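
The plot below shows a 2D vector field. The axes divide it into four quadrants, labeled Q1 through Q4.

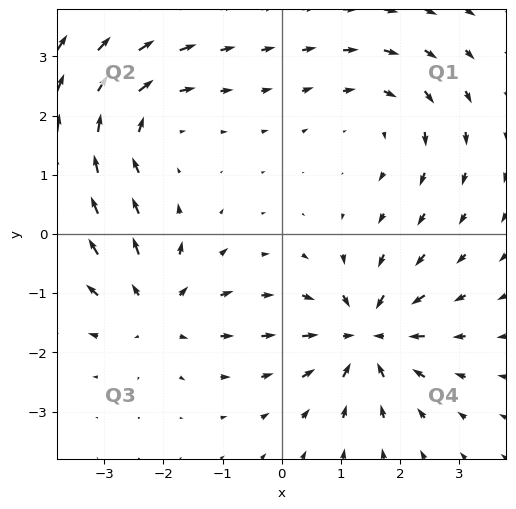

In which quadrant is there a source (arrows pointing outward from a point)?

Q3

The source sits at approximately (-2.1, -1.3), which lies in quadrant Q3. The divergence there is about +4, positive as expected for a source.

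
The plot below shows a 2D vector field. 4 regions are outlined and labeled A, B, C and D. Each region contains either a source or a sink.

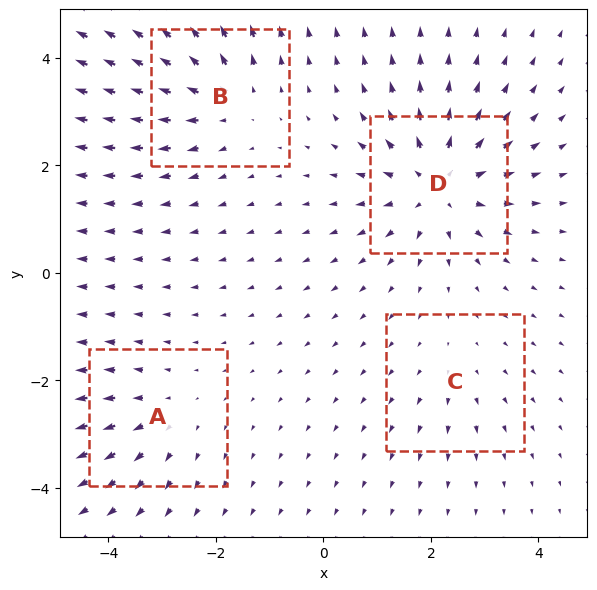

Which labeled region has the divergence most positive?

D

Divergence at each region's feature centre — A: about +3, B: about +4, C: about +2, D: about +6. Region D is most positive.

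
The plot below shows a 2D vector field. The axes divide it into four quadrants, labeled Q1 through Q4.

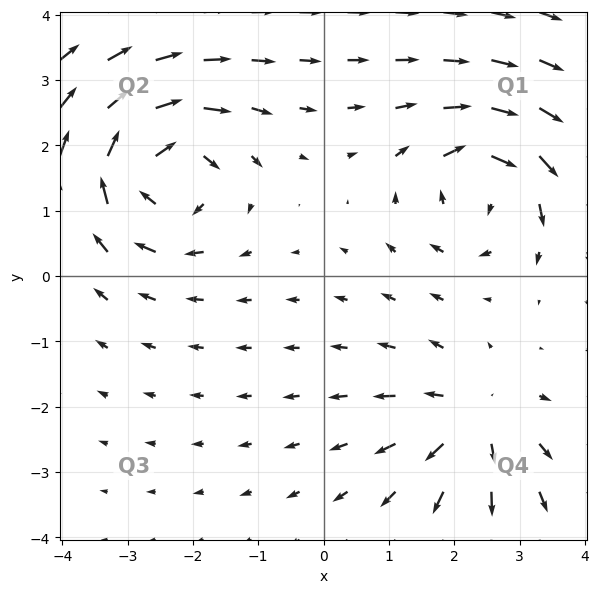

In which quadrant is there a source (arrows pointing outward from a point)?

Q4

The source sits at approximately (2.3, -2.2), which lies in quadrant Q4. The divergence there is about +4, positive as expected for a source.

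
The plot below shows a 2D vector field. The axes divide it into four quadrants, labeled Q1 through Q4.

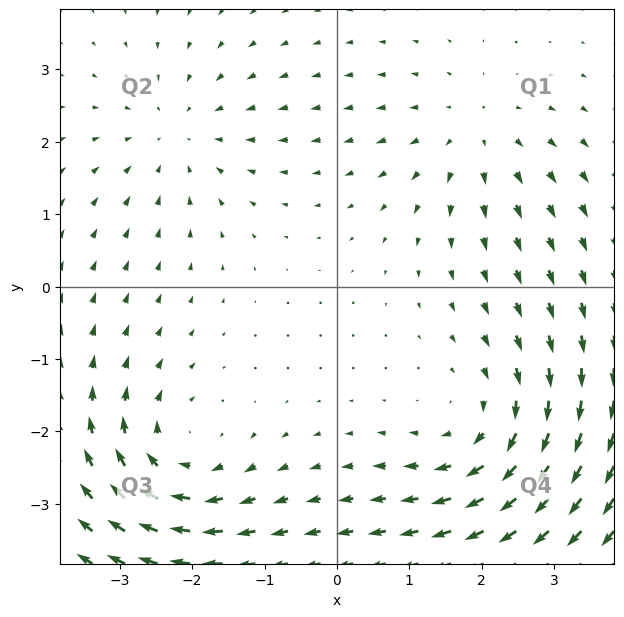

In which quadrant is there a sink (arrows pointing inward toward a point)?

The sink sits at approximately (-2.2, 2.1), which lies in quadrant Q2. The divergence there is about -3, negative as expected for a sink.

Q2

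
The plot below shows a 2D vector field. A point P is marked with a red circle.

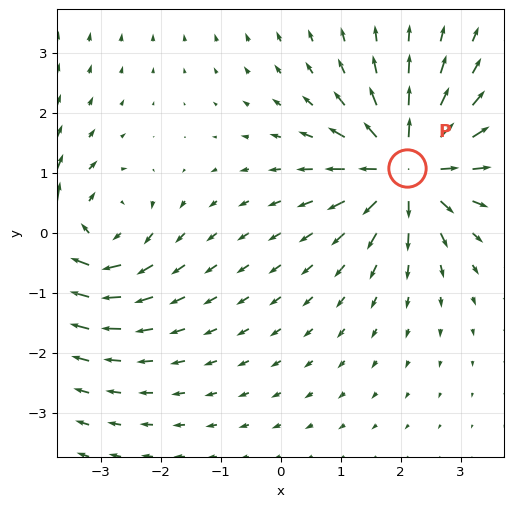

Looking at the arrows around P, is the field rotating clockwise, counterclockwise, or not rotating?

not rotating

Near P at (2.1, 1.1) the arrows show no circulation. The curl there is ≈0.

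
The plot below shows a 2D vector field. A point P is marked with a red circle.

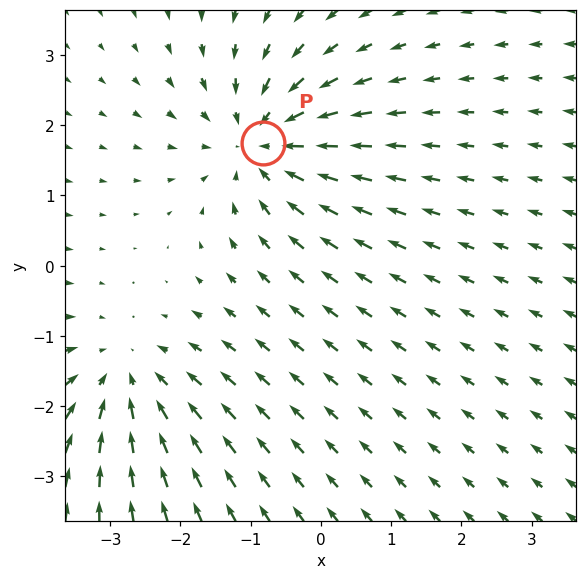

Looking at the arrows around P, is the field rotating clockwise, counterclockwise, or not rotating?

Near P at (-0.8, 1.7) the arrows show no circulation. The curl there is ≈0.

not rotating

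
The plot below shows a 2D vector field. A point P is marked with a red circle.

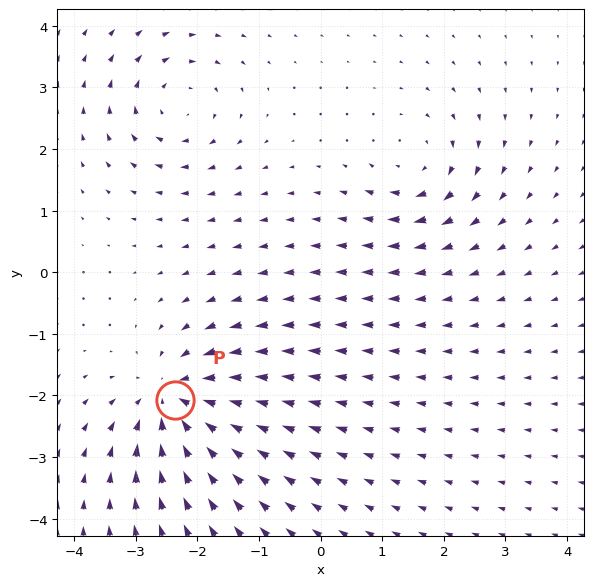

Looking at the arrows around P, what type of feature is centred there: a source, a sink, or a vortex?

sink

At P (-2.4, -2.1) the arrows converge inward. Divergence about -5, curl ≈0 — negative divergence with near-zero curl is a sink.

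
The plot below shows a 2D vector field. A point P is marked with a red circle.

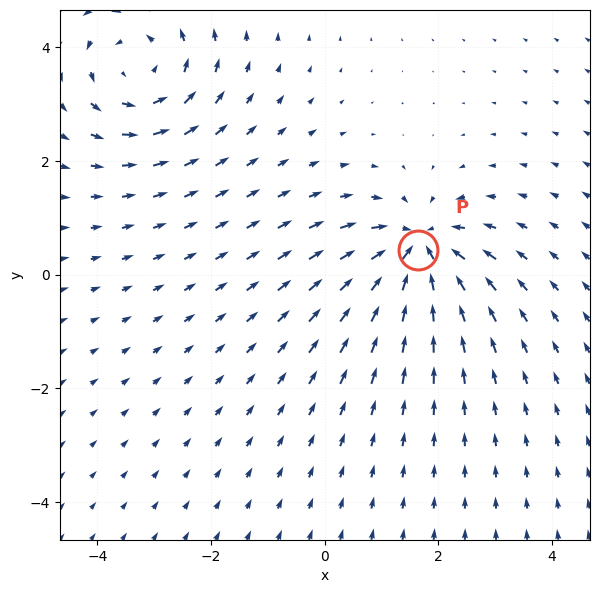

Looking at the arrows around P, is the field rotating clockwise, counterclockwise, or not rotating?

Near P at (1.6, 0.4) the arrows show no circulation. The curl there is ≈0.

not rotating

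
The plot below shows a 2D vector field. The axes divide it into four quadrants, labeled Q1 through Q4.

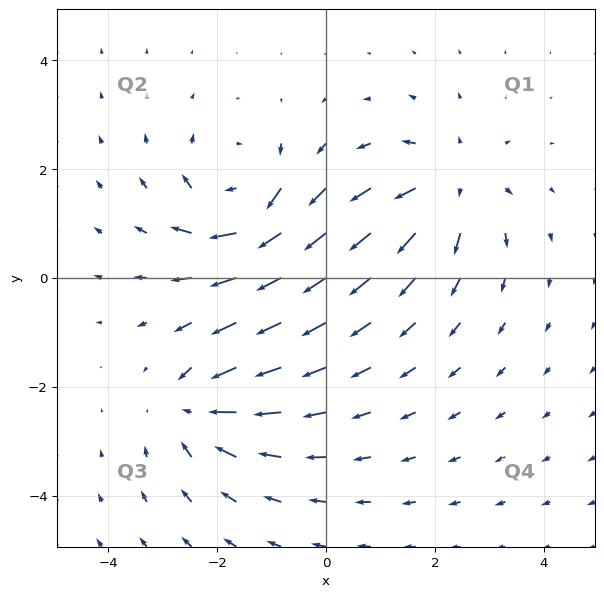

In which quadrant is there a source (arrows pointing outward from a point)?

Q1

The source sits at approximately (2.3, 1.7), which lies in quadrant Q1. The divergence there is about +4, positive as expected for a source.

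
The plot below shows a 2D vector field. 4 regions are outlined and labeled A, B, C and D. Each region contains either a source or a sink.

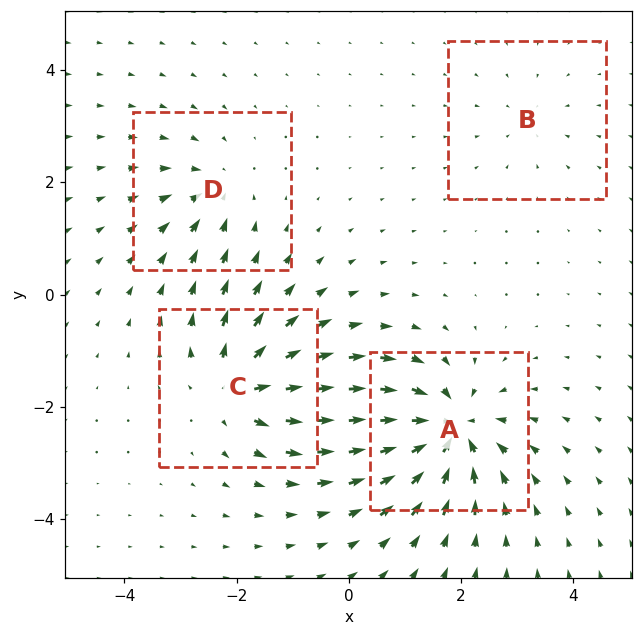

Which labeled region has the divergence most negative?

A

Divergence at each region's feature centre — A: about -8, B: about -3, C: about +6, D: about -4. Region A is most negative.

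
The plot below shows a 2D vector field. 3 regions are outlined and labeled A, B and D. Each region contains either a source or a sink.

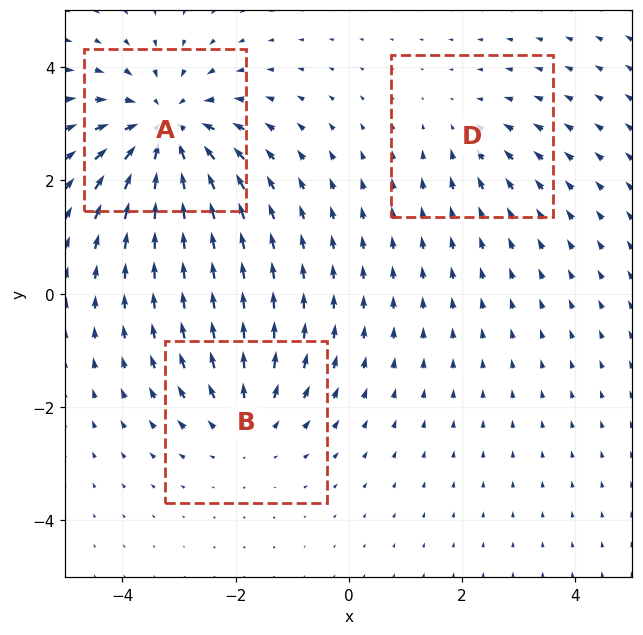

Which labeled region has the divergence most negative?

A

Divergence at each region's feature centre — A: about -5, B: about +3, D: about -2. Region A is most negative.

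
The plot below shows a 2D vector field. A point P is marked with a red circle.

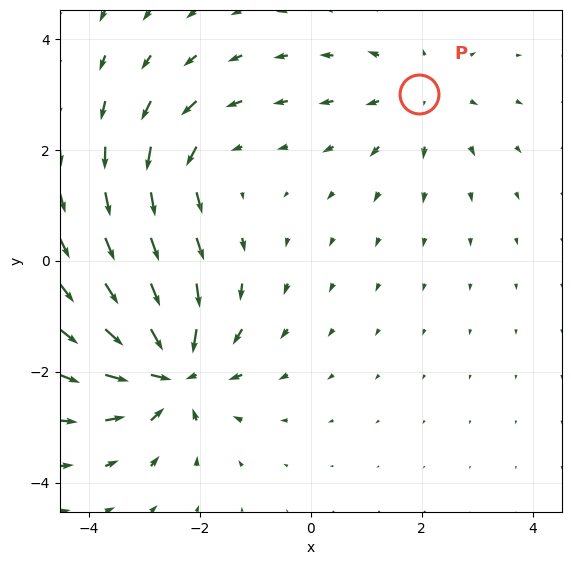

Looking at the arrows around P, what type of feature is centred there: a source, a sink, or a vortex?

source

At P (2.0, 3.0) the arrows spread outward. Divergence about +2, curl ≈0 — positive divergence with near-zero curl is a source.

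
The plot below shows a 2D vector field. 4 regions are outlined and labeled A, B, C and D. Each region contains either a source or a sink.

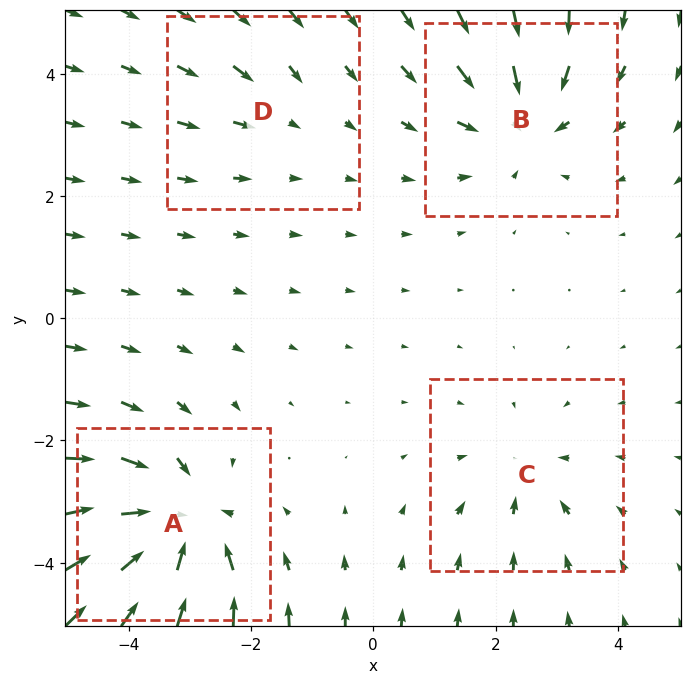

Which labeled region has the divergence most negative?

A

Divergence at each region's feature centre — A: about -7, B: about -5, C: about -3, D: about -2. Region A is most negative.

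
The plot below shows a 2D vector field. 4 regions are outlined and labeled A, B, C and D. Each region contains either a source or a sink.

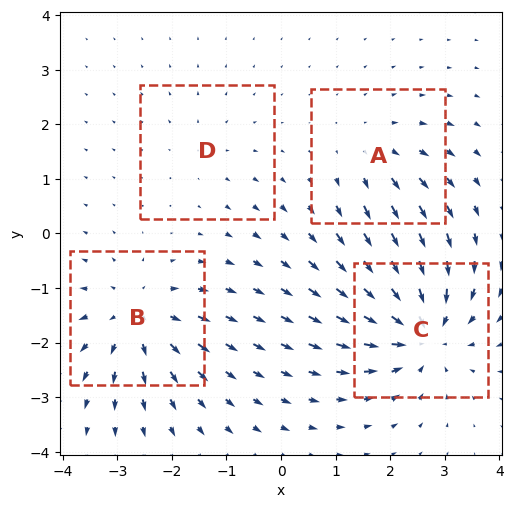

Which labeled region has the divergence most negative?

C

Divergence at each region's feature centre — A: about +4, B: about +6, C: about -7, D: about +2. Region C is most negative.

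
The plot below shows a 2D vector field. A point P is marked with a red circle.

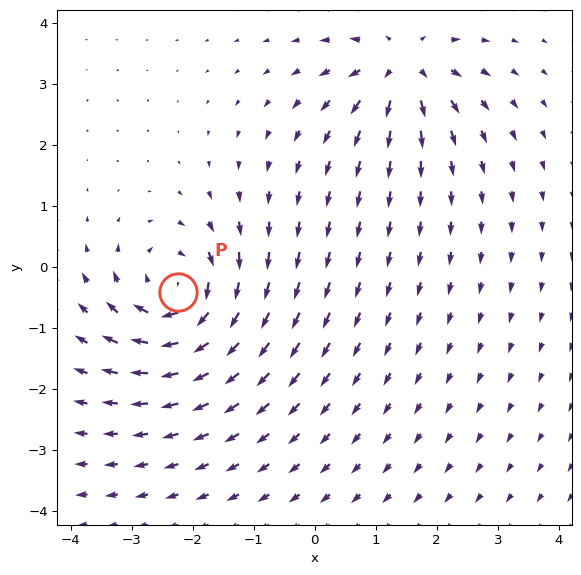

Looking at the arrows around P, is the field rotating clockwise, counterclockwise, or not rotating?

Near P at (-2.2, -0.4) the arrows circulate clockwise. The curl (z-component) there is about -5; negative curl means clockwise rotation.

clockwise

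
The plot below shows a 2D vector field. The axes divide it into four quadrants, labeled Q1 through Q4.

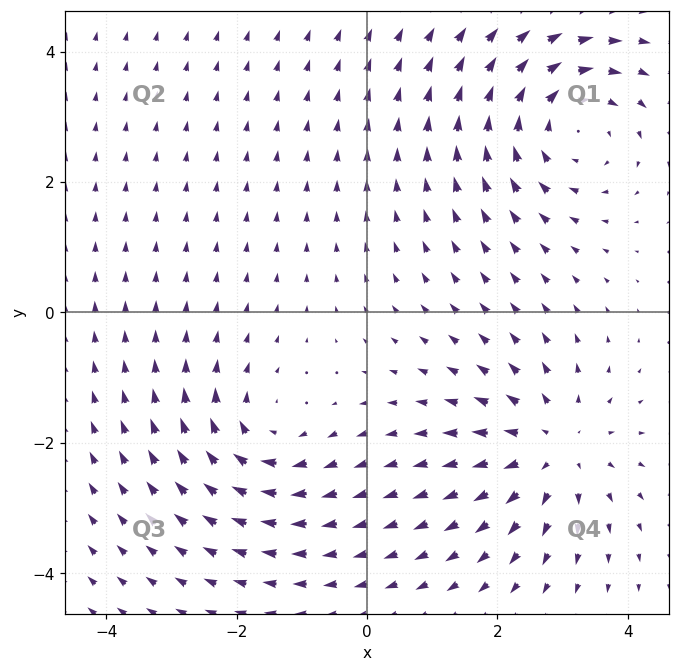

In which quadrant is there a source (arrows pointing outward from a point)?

The source sits at approximately (2.9, -2.1), which lies in quadrant Q4. The divergence there is about +4, positive as expected for a source.

Q4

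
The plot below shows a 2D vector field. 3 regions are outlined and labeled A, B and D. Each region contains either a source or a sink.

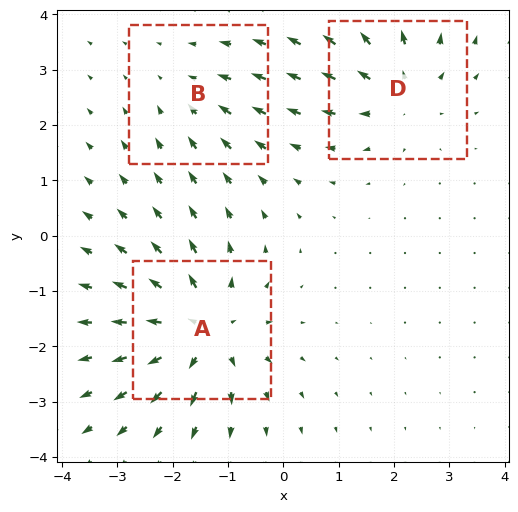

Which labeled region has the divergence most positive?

A

Divergence at each region's feature centre — A: about +5, B: about -2, D: about +3. Region A is most positive.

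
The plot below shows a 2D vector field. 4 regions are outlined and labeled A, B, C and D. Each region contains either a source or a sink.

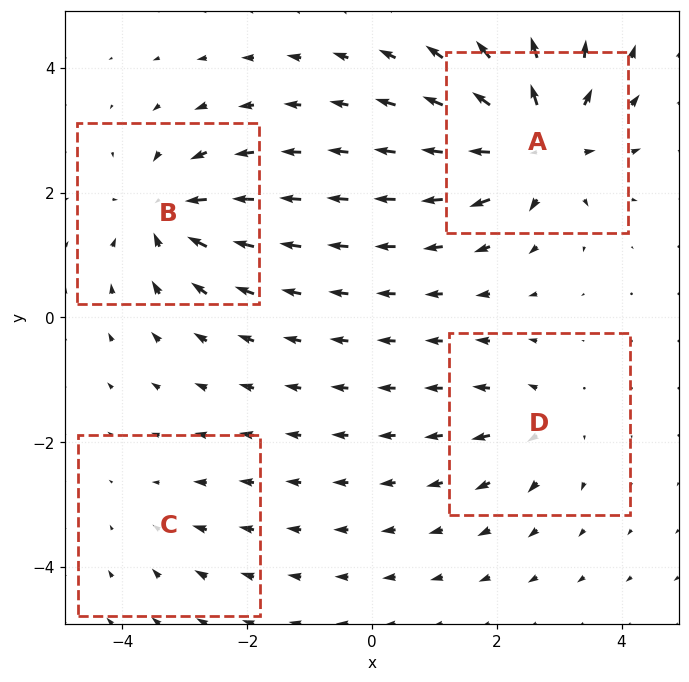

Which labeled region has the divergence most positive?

A

Divergence at each region's feature centre — A: about +9, B: about -7, C: about -2, D: about +4. Region A is most positive.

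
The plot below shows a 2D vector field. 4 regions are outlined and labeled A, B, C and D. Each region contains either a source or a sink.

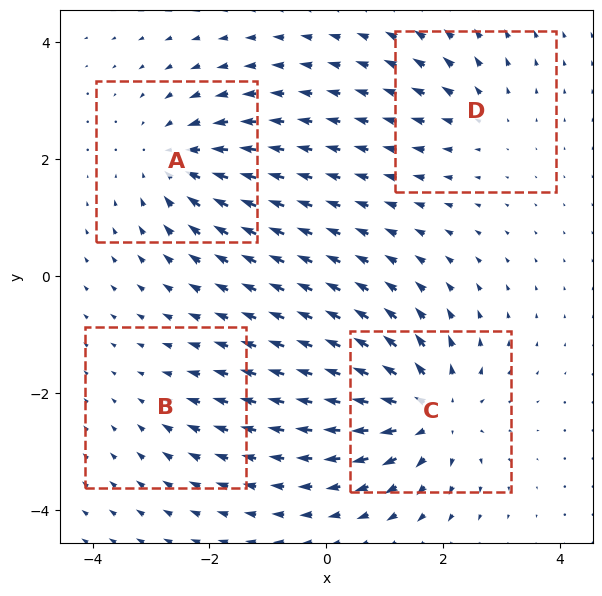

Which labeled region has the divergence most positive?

Divergence at each region's feature centre — A: about -5, B: about -2, C: about +7, D: about +3. Region C is most positive.

C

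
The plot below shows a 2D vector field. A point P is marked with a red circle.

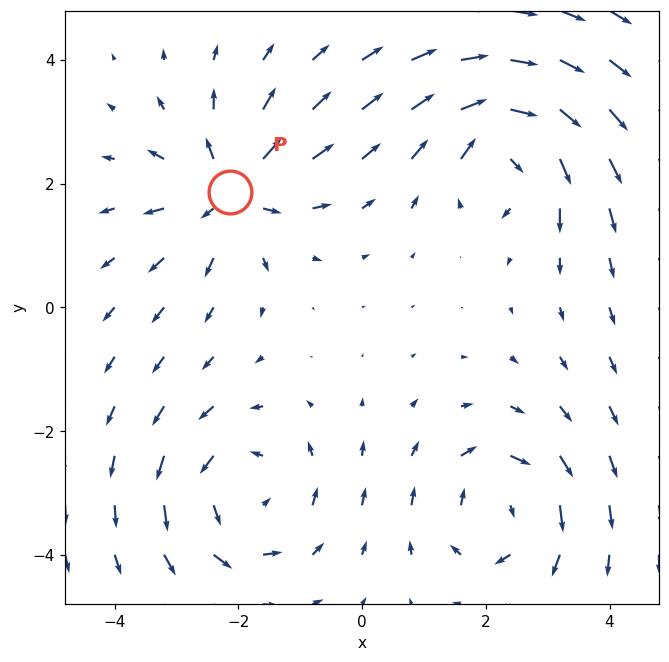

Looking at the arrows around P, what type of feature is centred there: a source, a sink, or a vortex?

At P (-2.1, 1.9) the arrows spread outward. Divergence about +6, curl ≈0 — positive divergence with near-zero curl is a source.

source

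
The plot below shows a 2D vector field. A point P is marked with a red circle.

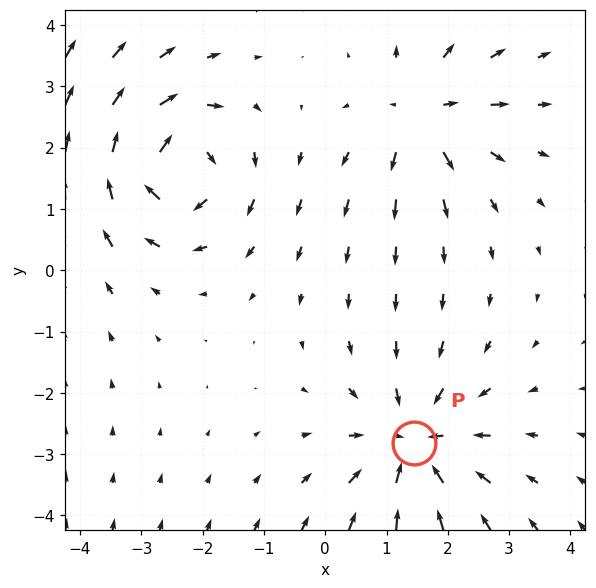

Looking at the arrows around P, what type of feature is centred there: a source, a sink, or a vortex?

sink

At P (1.4, -2.8) the arrows converge inward. Divergence about -4, curl ≈0 — negative divergence with near-zero curl is a sink.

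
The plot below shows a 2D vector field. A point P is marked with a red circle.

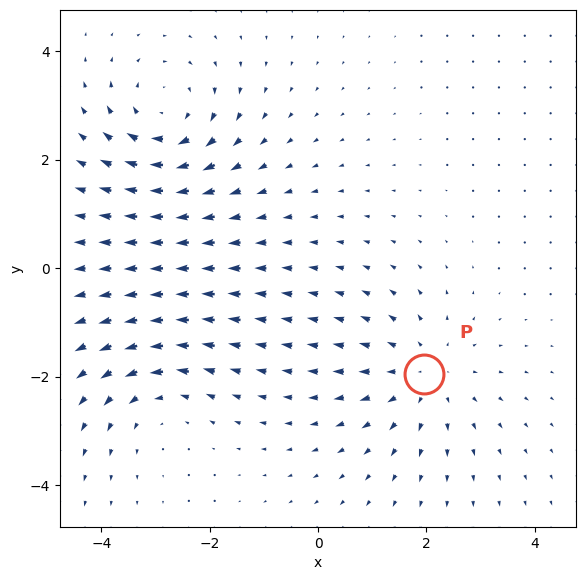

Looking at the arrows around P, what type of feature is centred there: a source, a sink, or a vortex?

source

At P (1.9, -2.0) the arrows spread outward. Divergence about +3, curl ≈0 — positive divergence with near-zero curl is a source.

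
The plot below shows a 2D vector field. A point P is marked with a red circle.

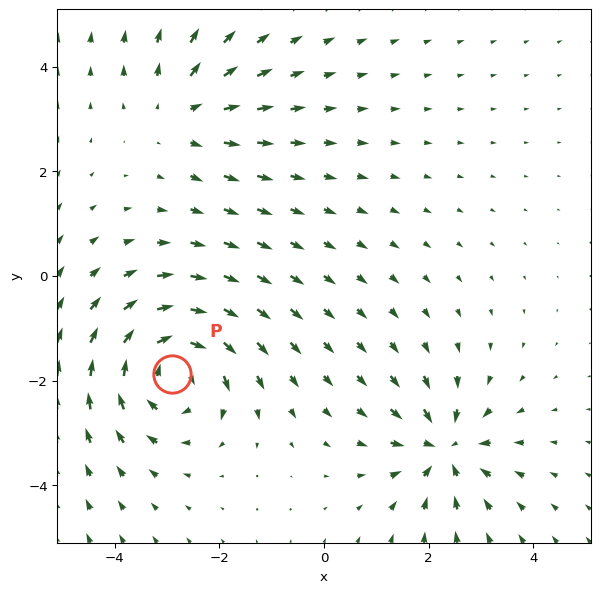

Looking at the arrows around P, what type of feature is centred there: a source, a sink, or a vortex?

At P (-2.9, -1.9) the arrows circulate clockwise. Divergence ≈0, curl about -5 — near-zero divergence with nonzero curl is a vortex.

vortex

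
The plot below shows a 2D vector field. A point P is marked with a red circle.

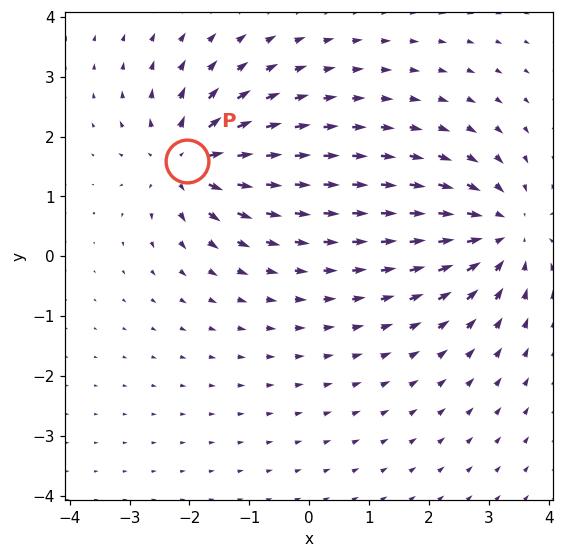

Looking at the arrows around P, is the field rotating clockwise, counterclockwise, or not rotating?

Near P at (-2.0, 1.6) the arrows show no circulation. The curl there is ≈0.

not rotating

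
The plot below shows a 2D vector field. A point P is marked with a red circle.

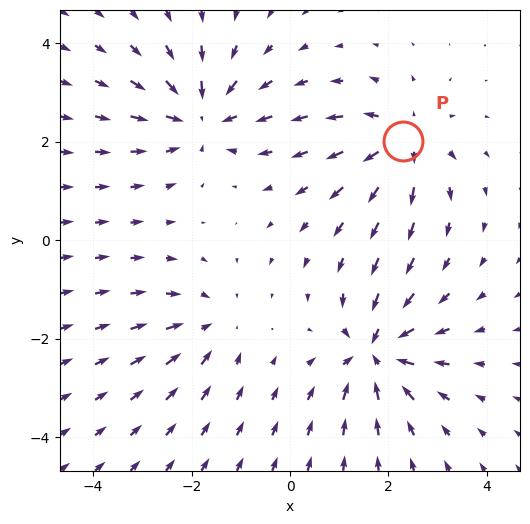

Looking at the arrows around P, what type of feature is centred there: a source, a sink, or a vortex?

source

At P (2.3, 2.0) the arrows spread outward. Divergence about +5, curl ≈0 — positive divergence with near-zero curl is a source.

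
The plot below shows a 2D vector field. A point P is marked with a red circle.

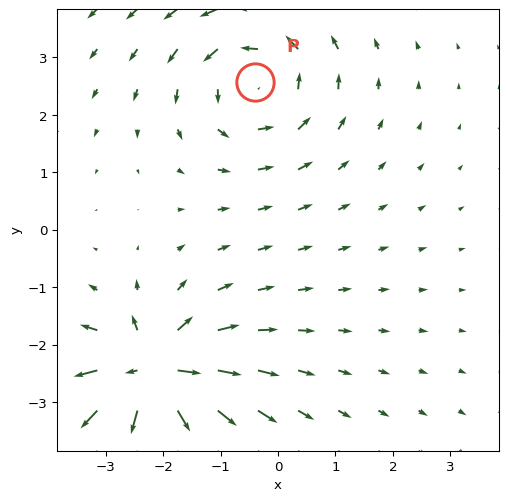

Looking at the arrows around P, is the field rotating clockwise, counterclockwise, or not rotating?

Near P at (-0.4, 2.6) the arrows circulate counterclockwise. The curl (z-component) there is about +3; positive curl means counterclockwise rotation.

counterclockwise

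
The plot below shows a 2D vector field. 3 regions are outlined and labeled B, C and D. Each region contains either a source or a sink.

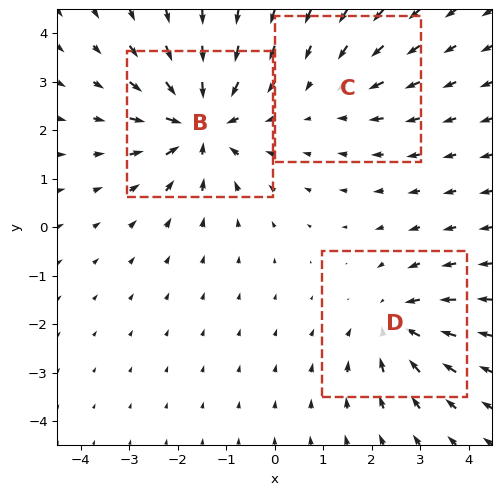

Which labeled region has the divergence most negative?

B

Divergence at each region's feature centre — B: about -5, C: about -2, D: about -3. Region B is most negative.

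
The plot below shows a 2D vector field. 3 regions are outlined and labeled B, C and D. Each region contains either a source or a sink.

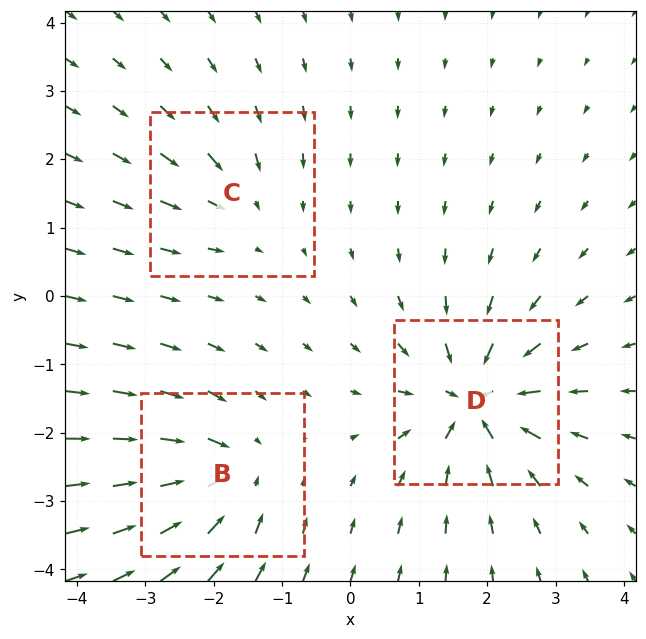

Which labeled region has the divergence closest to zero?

C

Divergence at each region's feature centre — B: about -4, C: about -2, D: about -6. Region C is closest to zero.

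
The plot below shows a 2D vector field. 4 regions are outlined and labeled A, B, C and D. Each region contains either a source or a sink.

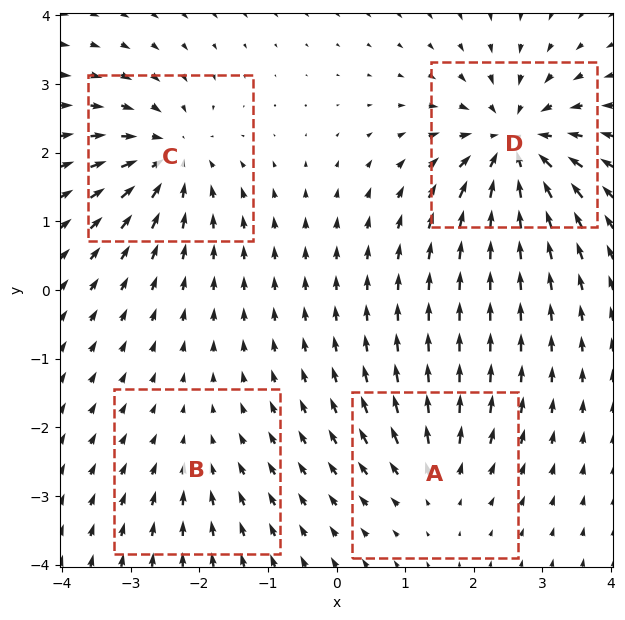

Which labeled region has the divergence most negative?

D

Divergence at each region's feature centre — A: about +4, B: about -3, C: about -6, D: about -8. Region D is most negative.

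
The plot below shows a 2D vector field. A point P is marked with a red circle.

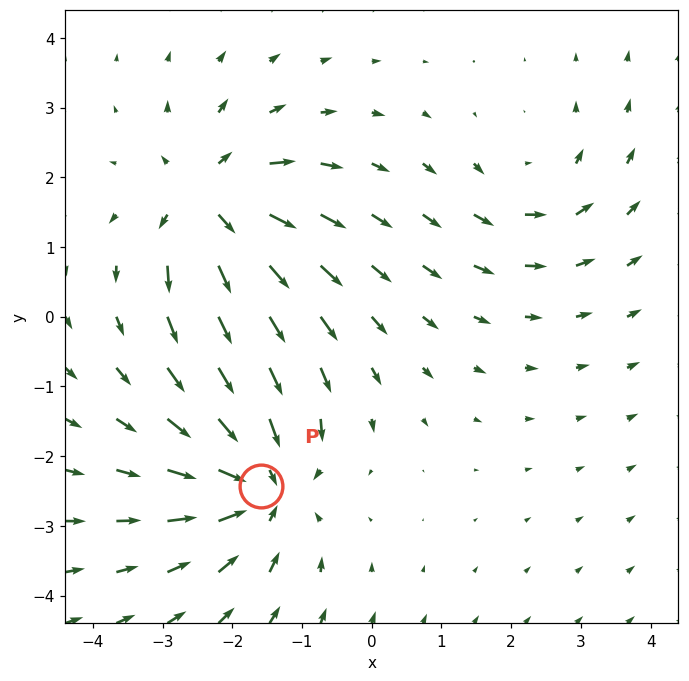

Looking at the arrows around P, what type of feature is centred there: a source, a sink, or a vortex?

At P (-1.6, -2.4) the arrows converge inward. Divergence about -5, curl ≈0 — negative divergence with near-zero curl is a sink.

sink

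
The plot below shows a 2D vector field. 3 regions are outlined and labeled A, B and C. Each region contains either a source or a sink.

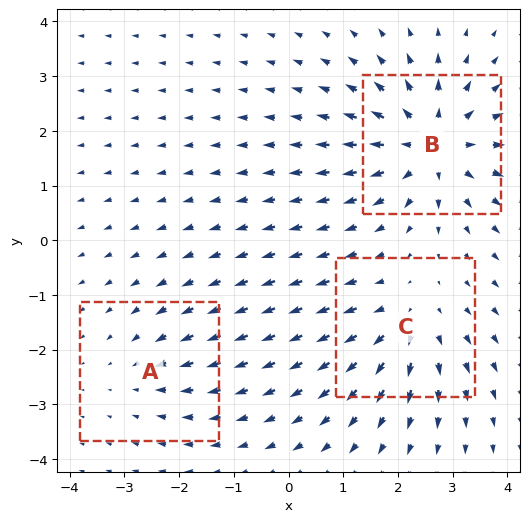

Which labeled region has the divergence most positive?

Divergence at each region's feature centre — A: about -2, B: about +5, C: about +3. Region B is most positive.

B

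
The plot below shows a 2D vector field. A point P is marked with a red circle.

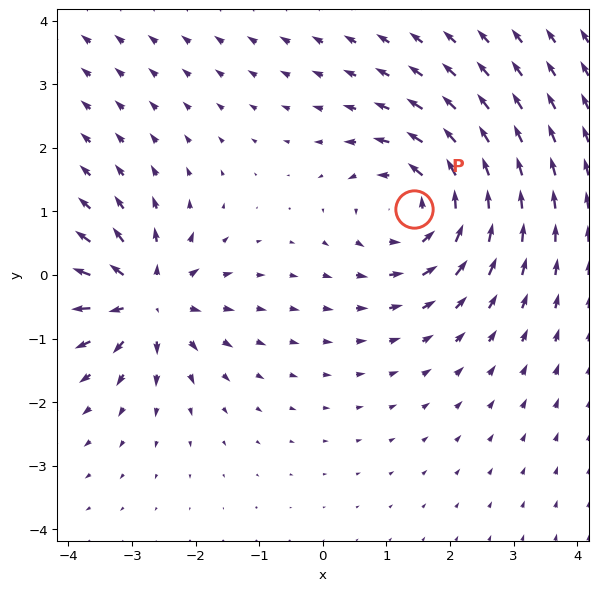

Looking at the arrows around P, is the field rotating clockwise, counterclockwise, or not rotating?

counterclockwise

Near P at (1.4, 1.0) the arrows circulate counterclockwise. The curl (z-component) there is about +3; positive curl means counterclockwise rotation.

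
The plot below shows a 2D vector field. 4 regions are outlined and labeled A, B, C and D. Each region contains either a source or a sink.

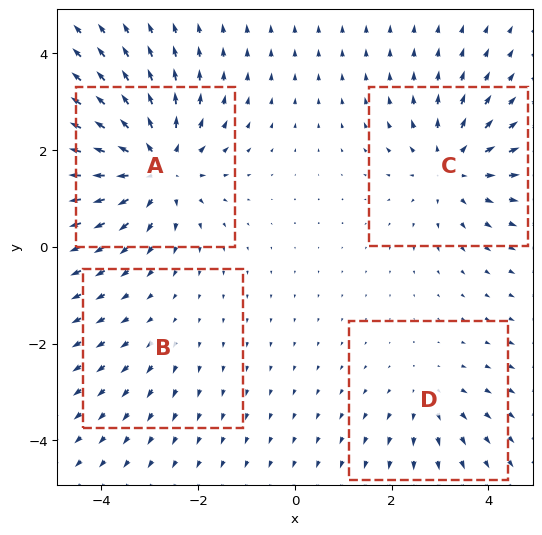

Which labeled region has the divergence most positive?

A

Divergence at each region's feature centre — A: about +7, B: about +2, C: about +5, D: about +3. Region A is most positive.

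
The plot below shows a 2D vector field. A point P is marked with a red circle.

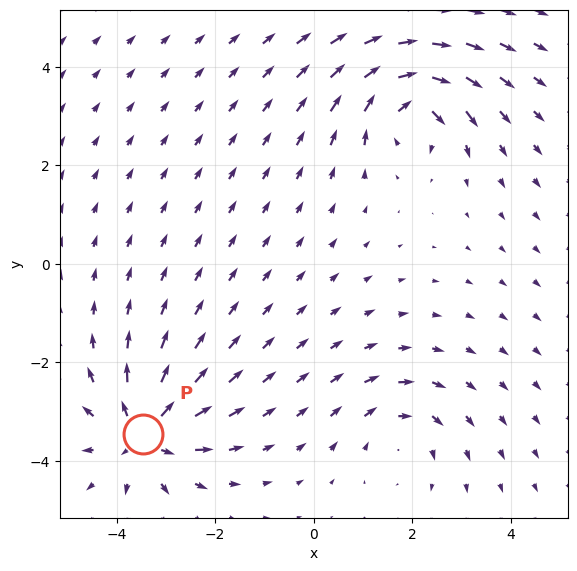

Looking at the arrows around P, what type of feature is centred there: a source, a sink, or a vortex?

source

At P (-3.5, -3.5) the arrows spread outward. Divergence about +5, curl ≈0 — positive divergence with near-zero curl is a source.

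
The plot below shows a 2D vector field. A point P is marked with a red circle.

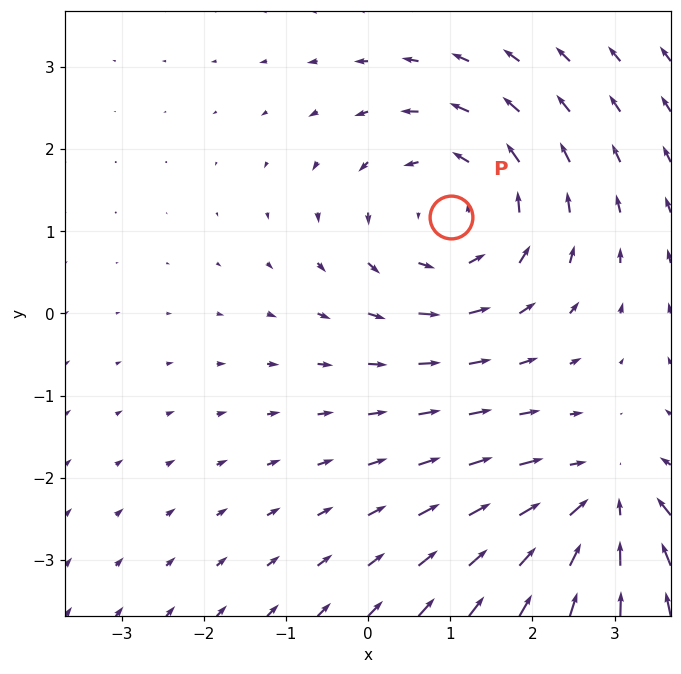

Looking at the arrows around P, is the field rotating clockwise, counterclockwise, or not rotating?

counterclockwise

Near P at (1.0, 1.2) the arrows circulate counterclockwise. The curl (z-component) there is about +3; positive curl means counterclockwise rotation.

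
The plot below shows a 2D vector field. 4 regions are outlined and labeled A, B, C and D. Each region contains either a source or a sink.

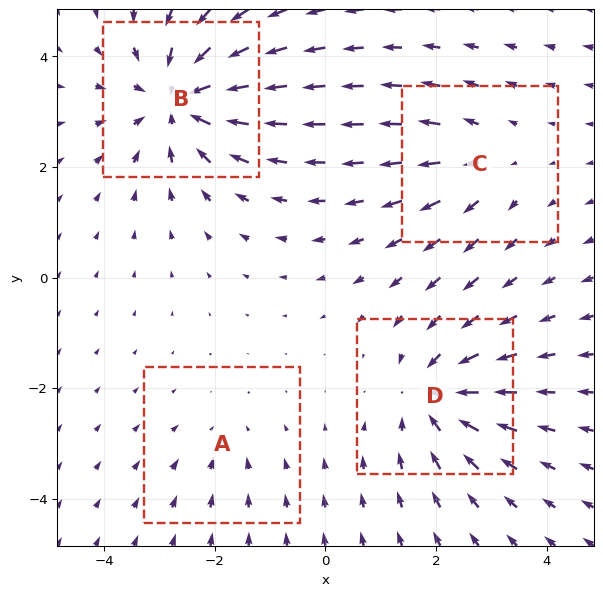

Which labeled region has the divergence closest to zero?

A

Divergence at each region's feature centre — A: about -2, B: about -7, C: about +3, D: about -5. Region A is closest to zero.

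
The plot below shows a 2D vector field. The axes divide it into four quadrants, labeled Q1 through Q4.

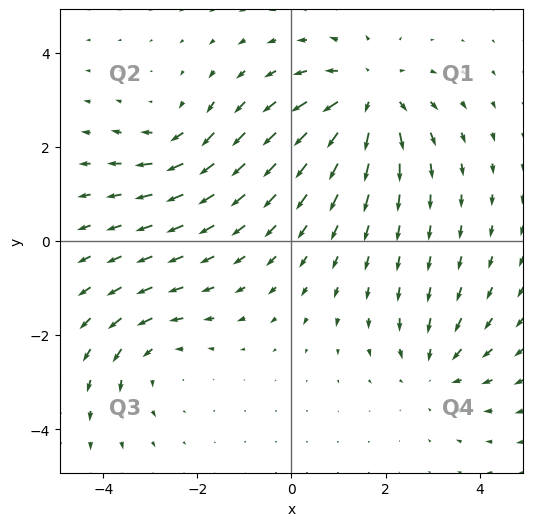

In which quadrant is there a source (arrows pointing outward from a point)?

Q1

The source sits at approximately (1.6, 3.1), which lies in quadrant Q1. The divergence there is about +5, positive as expected for a source.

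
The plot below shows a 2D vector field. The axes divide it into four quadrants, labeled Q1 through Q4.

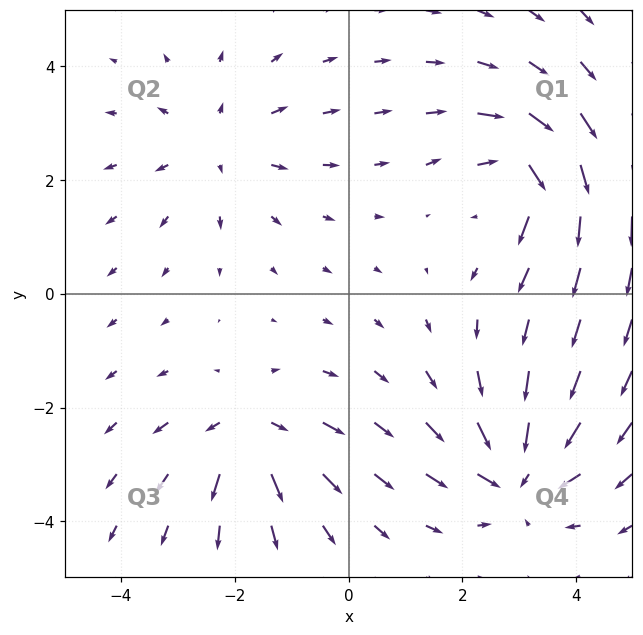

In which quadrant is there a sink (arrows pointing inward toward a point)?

The sink sits at approximately (3.0, -3.2), which lies in quadrant Q4. The divergence there is about -5, negative as expected for a sink.

Q4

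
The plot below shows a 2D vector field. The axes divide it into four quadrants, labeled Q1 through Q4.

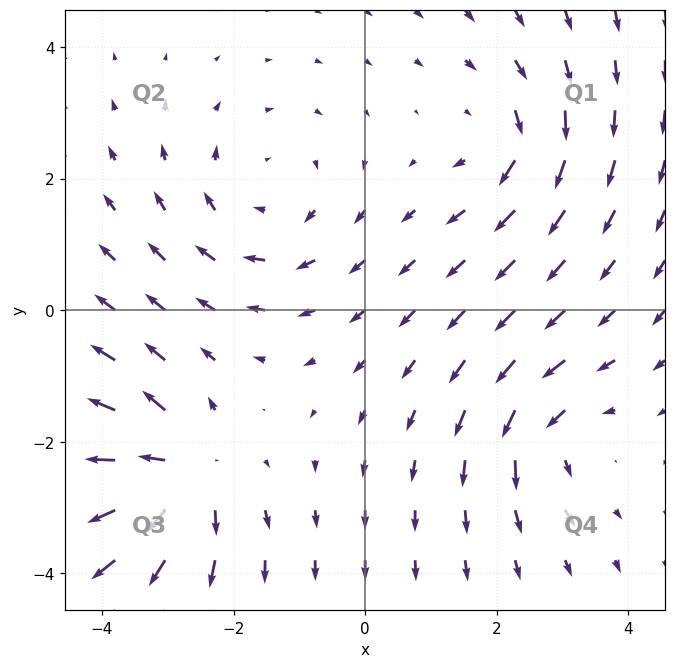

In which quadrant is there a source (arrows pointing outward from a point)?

Q3

The source sits at approximately (-2.8, -2.5), which lies in quadrant Q3. The divergence there is about +6, positive as expected for a source.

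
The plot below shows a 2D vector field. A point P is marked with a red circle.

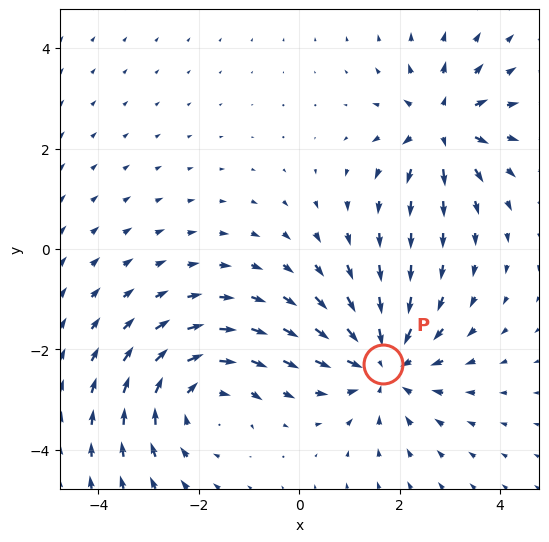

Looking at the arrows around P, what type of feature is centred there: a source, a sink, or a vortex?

At P (1.7, -2.3) the arrows converge inward. Divergence about -4, curl ≈0 — negative divergence with near-zero curl is a sink.

sink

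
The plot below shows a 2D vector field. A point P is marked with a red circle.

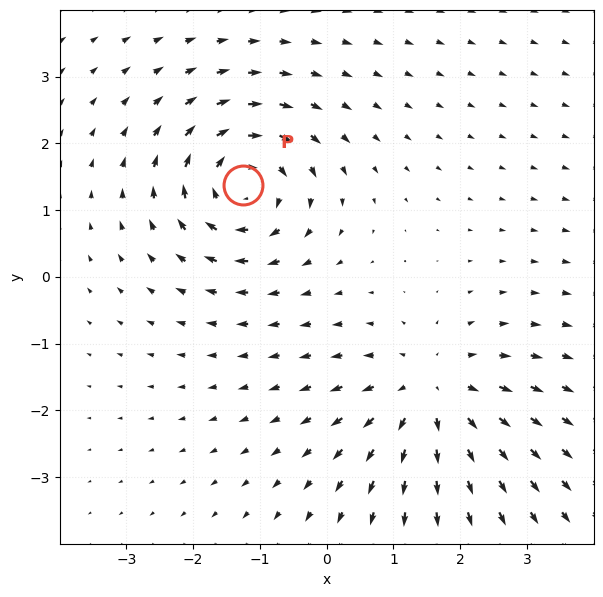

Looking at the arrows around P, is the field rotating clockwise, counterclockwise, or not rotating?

Near P at (-1.3, 1.4) the arrows circulate clockwise. The curl (z-component) there is about -5; negative curl means clockwise rotation.

clockwise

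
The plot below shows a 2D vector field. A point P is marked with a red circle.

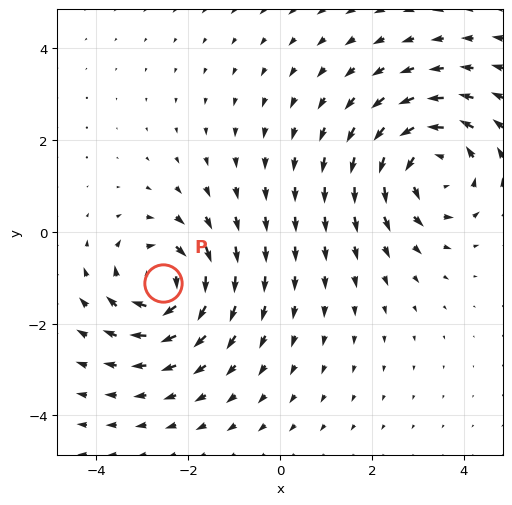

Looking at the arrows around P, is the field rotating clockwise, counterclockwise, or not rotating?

Near P at (-2.5, -1.1) the arrows circulate clockwise. The curl (z-component) there is about -5; negative curl means clockwise rotation.

clockwise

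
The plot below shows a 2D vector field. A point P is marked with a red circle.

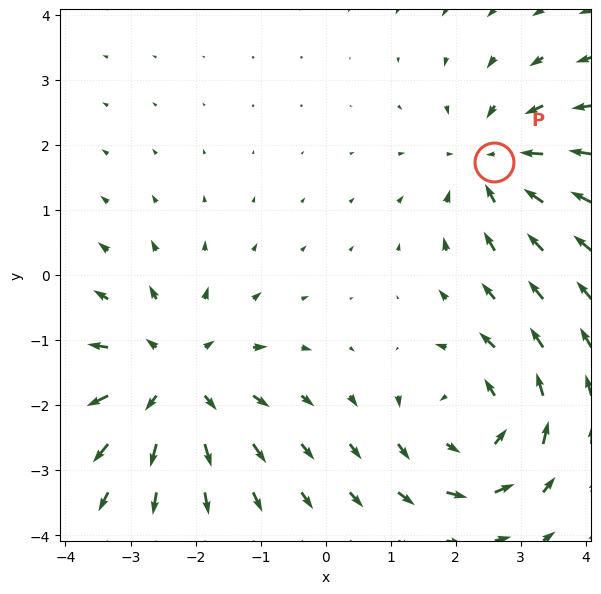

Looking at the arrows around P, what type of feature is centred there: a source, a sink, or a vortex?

At P (2.6, 1.7) the arrows converge inward. Divergence about -4, curl ≈0 — negative divergence with near-zero curl is a sink.

sink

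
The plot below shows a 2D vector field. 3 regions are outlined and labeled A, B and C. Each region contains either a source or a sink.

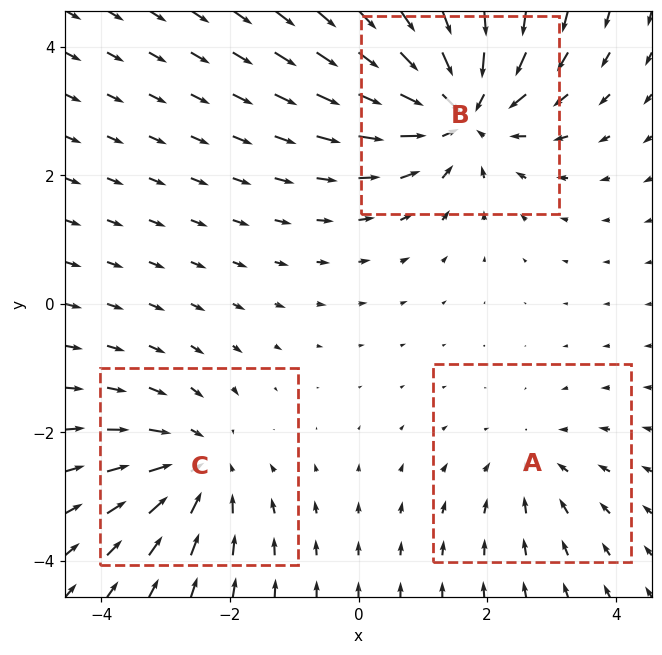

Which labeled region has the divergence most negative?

B

Divergence at each region's feature centre — A: about -2, B: about -4, C: about -3. Region B is most negative.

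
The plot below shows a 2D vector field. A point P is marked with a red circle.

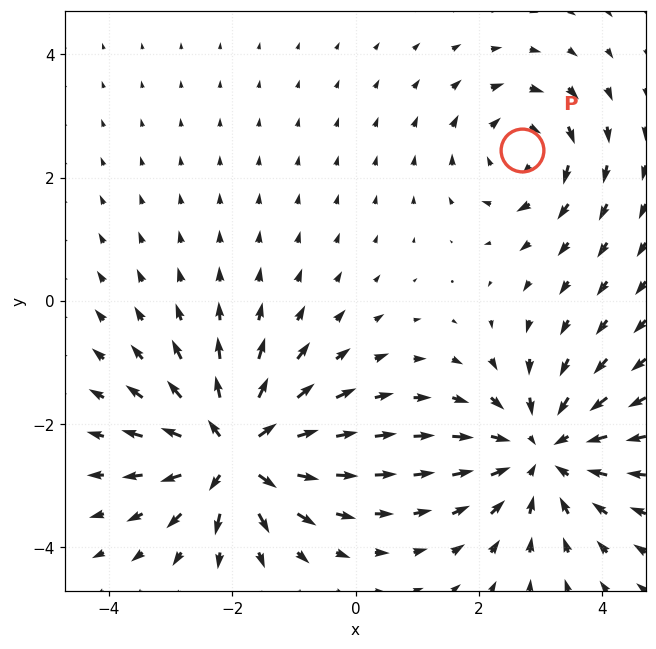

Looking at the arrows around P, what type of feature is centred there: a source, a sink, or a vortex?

vortex

At P (2.7, 2.4) the arrows circulate clockwise. Divergence ≈0, curl about -4 — near-zero divergence with nonzero curl is a vortex.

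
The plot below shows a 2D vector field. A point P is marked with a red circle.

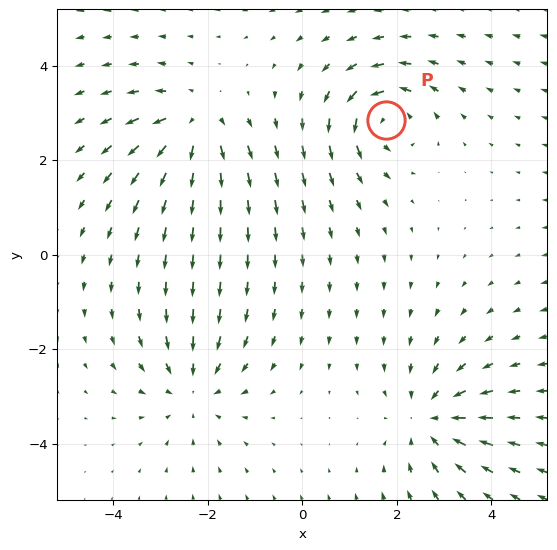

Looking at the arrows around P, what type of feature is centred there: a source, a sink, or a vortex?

vortex

At P (1.8, 2.8) the arrows circulate counterclockwise. Divergence ≈0, curl about +5 — near-zero divergence with nonzero curl is a vortex.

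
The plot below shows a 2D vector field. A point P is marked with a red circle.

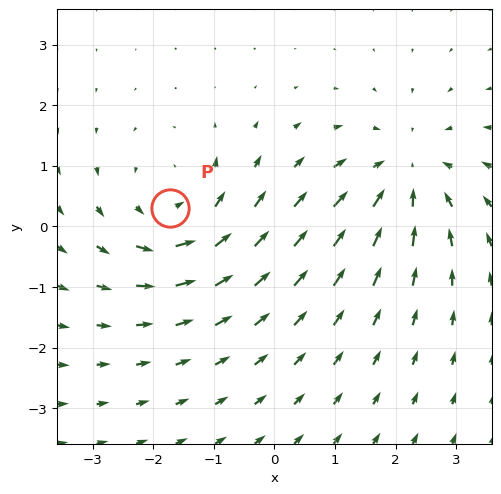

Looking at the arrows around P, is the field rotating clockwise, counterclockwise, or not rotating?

Near P at (-1.7, 0.3) the arrows circulate counterclockwise. The curl (z-component) there is about +4; positive curl means counterclockwise rotation.

counterclockwise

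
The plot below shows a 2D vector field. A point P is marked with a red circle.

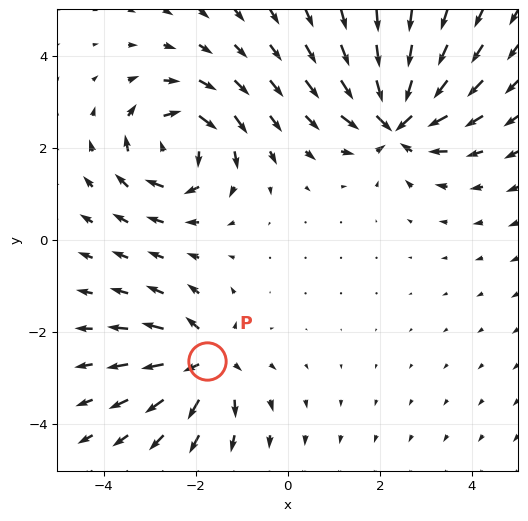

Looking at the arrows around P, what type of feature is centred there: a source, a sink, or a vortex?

source

At P (-1.8, -2.6) the arrows spread outward. Divergence about +6, curl ≈0 — positive divergence with near-zero curl is a source.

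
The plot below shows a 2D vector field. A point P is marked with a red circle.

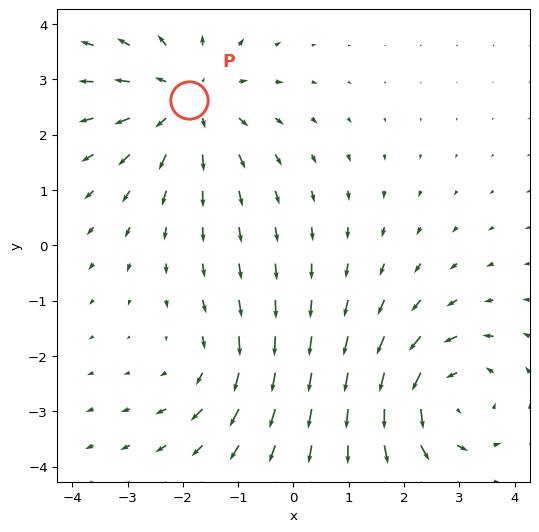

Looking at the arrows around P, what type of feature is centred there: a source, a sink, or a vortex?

At P (-1.9, 2.6) the arrows spread outward. Divergence about +4, curl ≈0 — positive divergence with near-zero curl is a source.

source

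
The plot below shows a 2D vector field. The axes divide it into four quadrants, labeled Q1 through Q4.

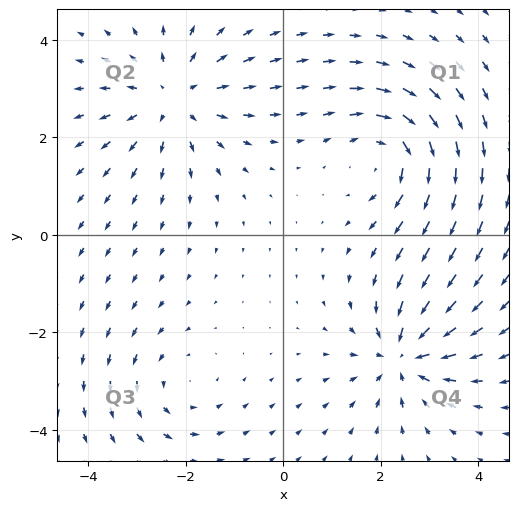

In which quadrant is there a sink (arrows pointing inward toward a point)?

Q4

The sink sits at approximately (2.5, -2.5), which lies in quadrant Q4. The divergence there is about -5, negative as expected for a sink.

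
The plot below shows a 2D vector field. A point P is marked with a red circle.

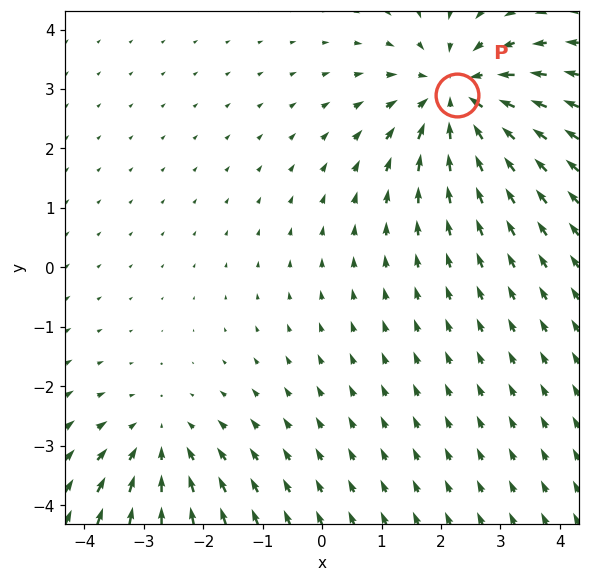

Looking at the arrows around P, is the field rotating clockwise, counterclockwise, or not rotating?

not rotating

Near P at (2.3, 2.9) the arrows show no circulation. The curl there is ≈0.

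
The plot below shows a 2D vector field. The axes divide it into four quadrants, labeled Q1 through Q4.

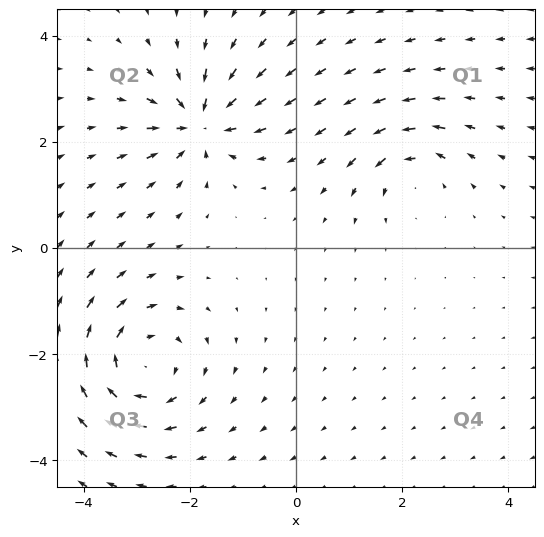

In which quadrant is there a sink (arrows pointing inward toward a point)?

Q2

The sink sits at approximately (-1.8, 2.4), which lies in quadrant Q2. The divergence there is about -5, negative as expected for a sink.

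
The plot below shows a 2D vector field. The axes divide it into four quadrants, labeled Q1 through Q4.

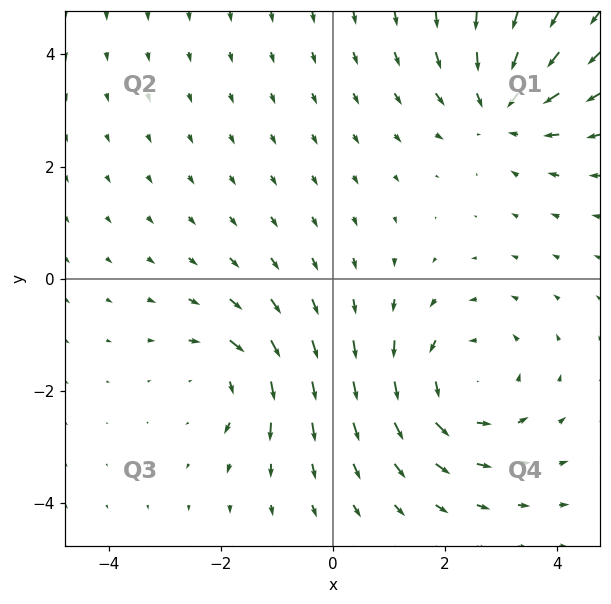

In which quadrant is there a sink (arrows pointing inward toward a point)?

Q1

The sink sits at approximately (3.0, 3.0), which lies in quadrant Q1. The divergence there is about -4, negative as expected for a sink.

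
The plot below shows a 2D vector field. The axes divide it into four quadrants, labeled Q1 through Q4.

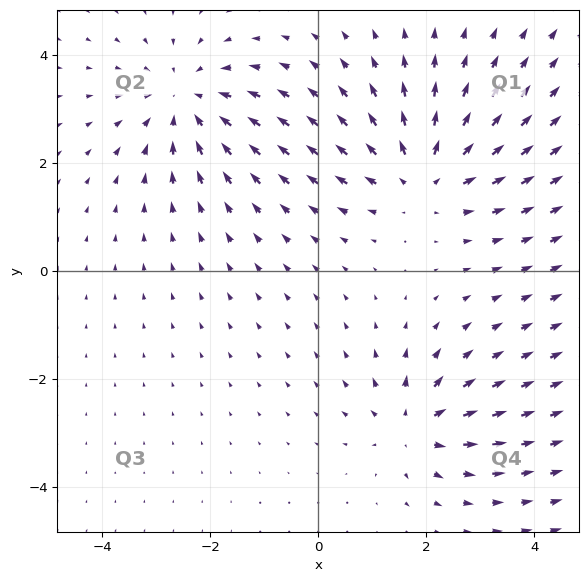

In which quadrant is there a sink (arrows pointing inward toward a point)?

The sink sits at approximately (-2.5, 3.1), which lies in quadrant Q2. The divergence there is about -3, negative as expected for a sink.

Q2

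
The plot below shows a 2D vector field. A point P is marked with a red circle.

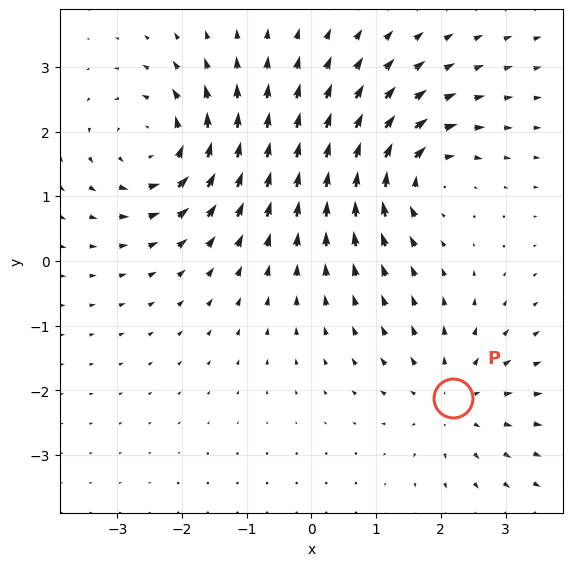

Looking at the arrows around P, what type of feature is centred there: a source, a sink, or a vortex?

source

At P (2.2, -2.1) the arrows spread outward. Divergence about +3, curl ≈0 — positive divergence with near-zero curl is a source.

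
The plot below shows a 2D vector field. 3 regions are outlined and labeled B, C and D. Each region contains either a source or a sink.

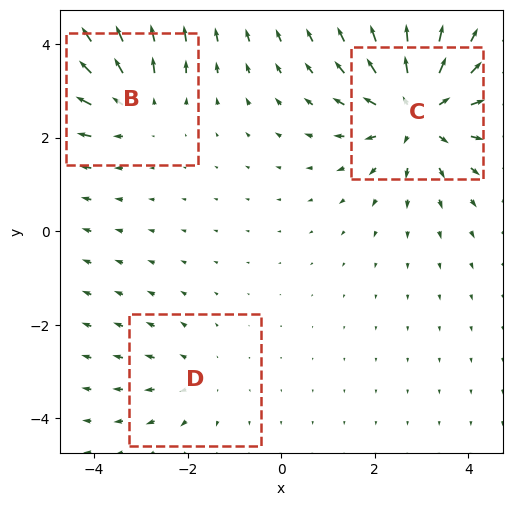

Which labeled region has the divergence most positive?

C

Divergence at each region's feature centre — B: about +3, C: about +5, D: about +2. Region C is most positive.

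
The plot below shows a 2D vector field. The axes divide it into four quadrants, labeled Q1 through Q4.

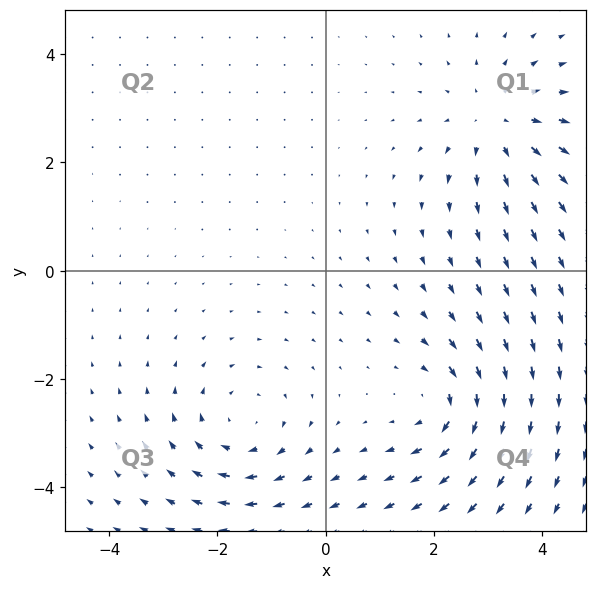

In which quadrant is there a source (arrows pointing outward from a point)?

Q1

The source sits at approximately (3.2, 2.7), which lies in quadrant Q1. The divergence there is about +4, positive as expected for a source.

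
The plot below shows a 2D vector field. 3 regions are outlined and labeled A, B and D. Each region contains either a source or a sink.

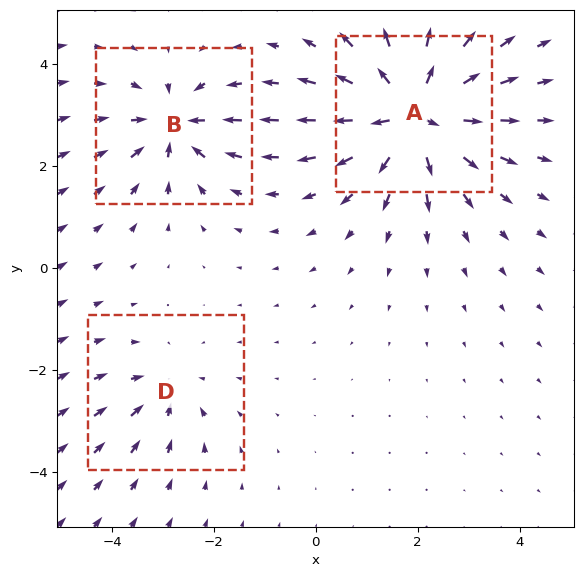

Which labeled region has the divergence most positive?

A

Divergence at each region's feature centre — A: about +6, B: about -4, D: about -2. Region A is most positive.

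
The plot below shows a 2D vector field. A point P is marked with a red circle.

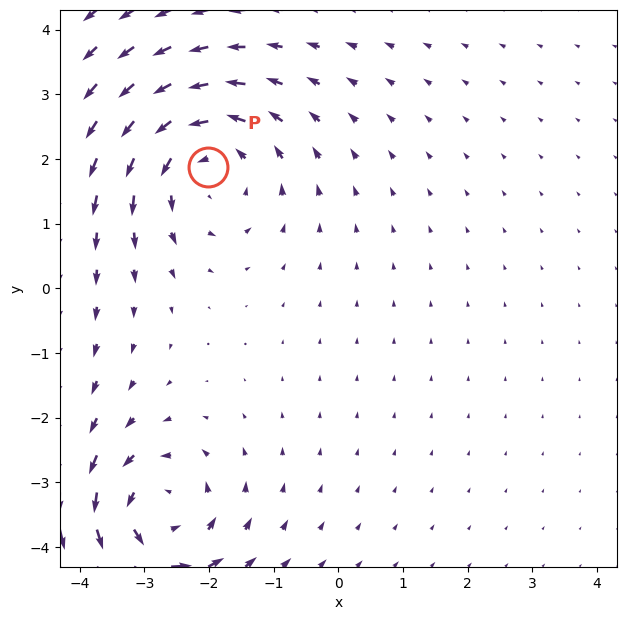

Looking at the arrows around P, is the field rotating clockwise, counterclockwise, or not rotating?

counterclockwise

Near P at (-2.0, 1.9) the arrows circulate counterclockwise. The curl (z-component) there is about +4; positive curl means counterclockwise rotation.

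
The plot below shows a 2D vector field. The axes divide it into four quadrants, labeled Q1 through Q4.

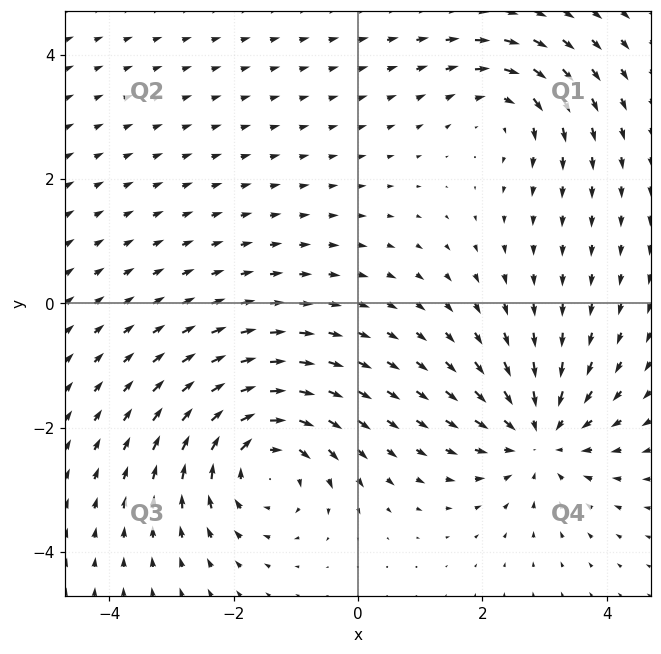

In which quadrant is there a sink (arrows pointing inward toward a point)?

Q4

The sink sits at approximately (2.9, -2.2), which lies in quadrant Q4. The divergence there is about -4, negative as expected for a sink.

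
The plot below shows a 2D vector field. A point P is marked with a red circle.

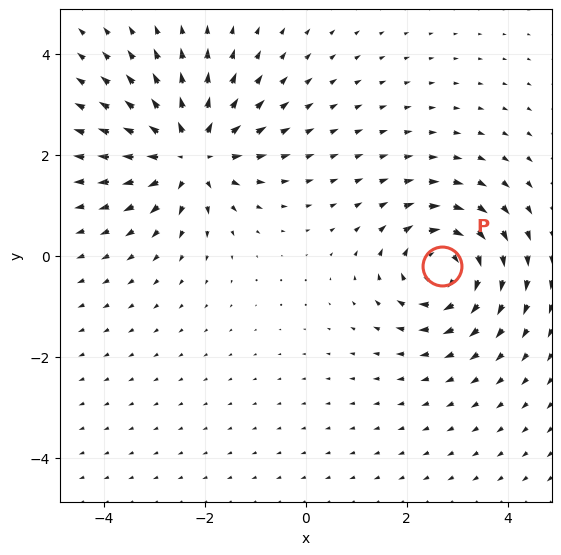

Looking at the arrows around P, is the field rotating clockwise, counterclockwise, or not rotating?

Near P at (2.7, -0.2) the arrows circulate clockwise. The curl (z-component) there is about -5; negative curl means clockwise rotation.

clockwise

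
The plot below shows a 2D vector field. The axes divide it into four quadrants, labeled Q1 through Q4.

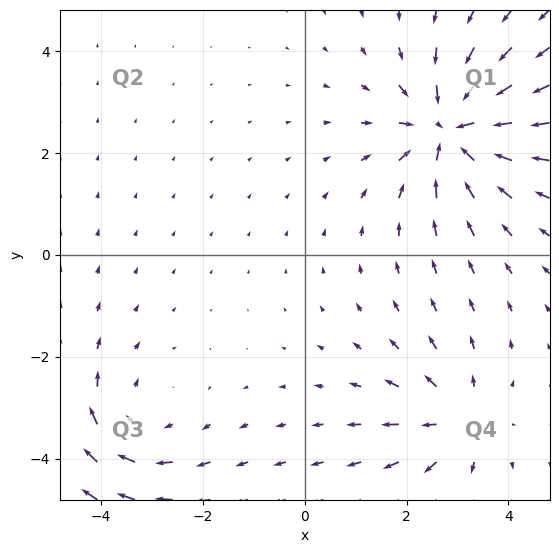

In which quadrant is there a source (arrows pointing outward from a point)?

The source sits at approximately (3.0, -3.2), which lies in quadrant Q4. The divergence there is about +3, positive as expected for a source.

Q4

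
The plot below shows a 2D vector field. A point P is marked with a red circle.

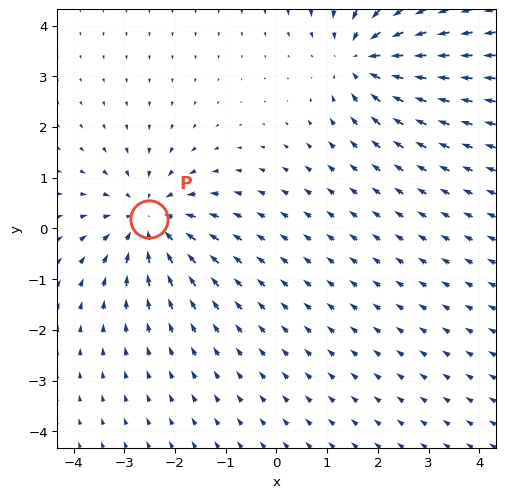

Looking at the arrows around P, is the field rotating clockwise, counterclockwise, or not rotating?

Near P at (-2.5, 0.2) the arrows show no circulation. The curl there is ≈0.

not rotating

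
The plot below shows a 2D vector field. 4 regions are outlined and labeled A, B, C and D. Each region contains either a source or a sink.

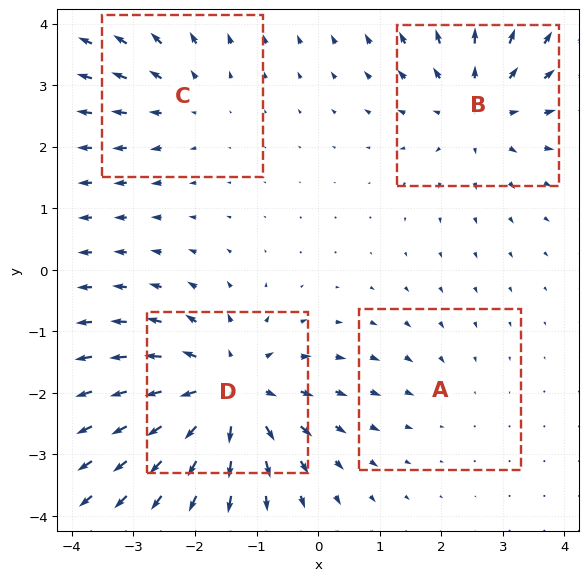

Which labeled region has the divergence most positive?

Divergence at each region's feature centre — A: about -2, B: about +4, C: about +3, D: about +6. Region D is most positive.

D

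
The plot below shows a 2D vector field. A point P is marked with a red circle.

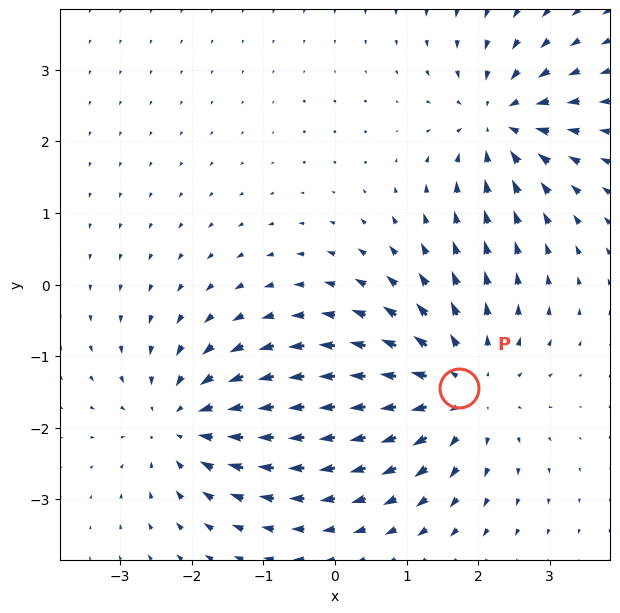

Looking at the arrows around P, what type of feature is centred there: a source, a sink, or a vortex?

source

At P (1.7, -1.4) the arrows spread outward. Divergence about +4, curl ≈0 — positive divergence with near-zero curl is a source.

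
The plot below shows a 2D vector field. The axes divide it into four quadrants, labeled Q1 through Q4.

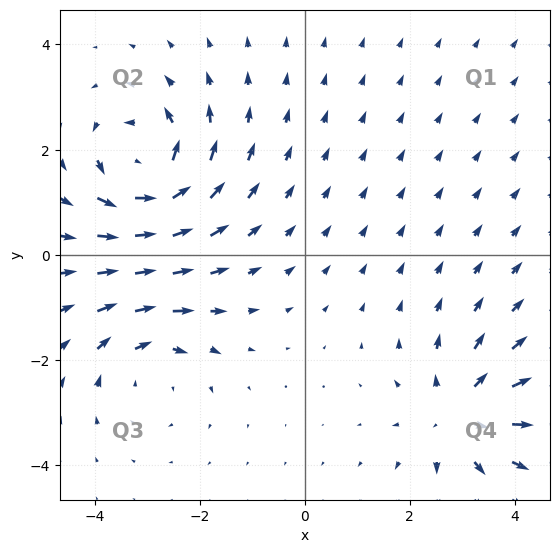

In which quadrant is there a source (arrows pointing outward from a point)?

The source sits at approximately (3.0, -3.1), which lies in quadrant Q4. The divergence there is about +4, positive as expected for a source.

Q4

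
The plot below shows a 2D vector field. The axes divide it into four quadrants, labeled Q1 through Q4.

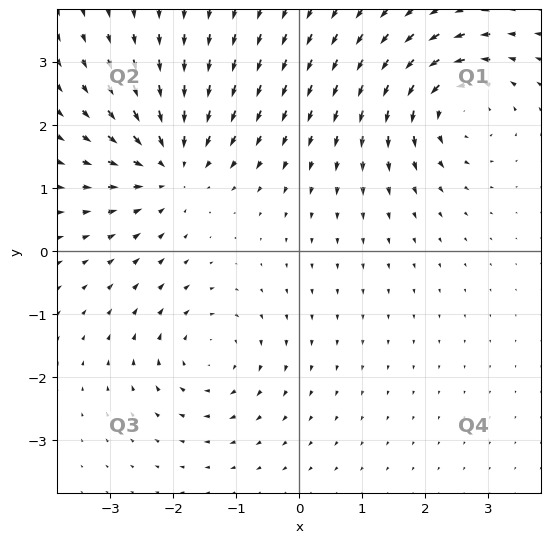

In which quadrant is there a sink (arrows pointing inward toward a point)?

Q2

The sink sits at approximately (-2.0, 1.3), which lies in quadrant Q2. The divergence there is about -4, negative as expected for a sink.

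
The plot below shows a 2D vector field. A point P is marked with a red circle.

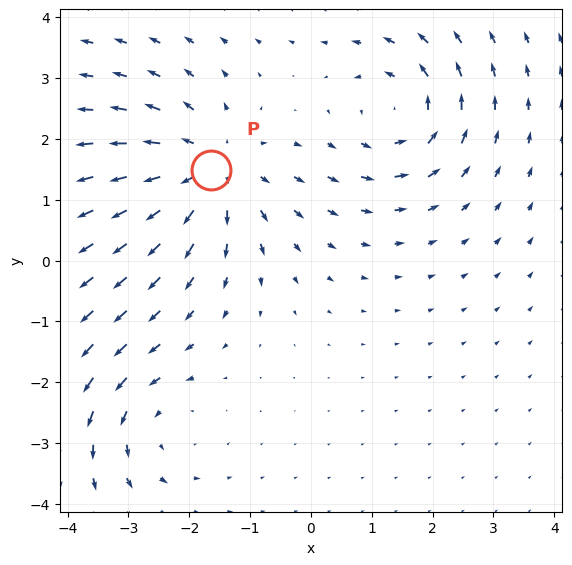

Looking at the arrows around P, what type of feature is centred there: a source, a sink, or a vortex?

At P (-1.6, 1.5) the arrows spread outward. Divergence about +4, curl ≈0 — positive divergence with near-zero curl is a source.

source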